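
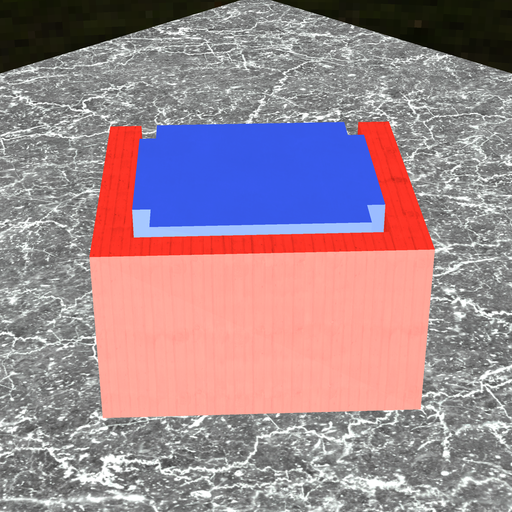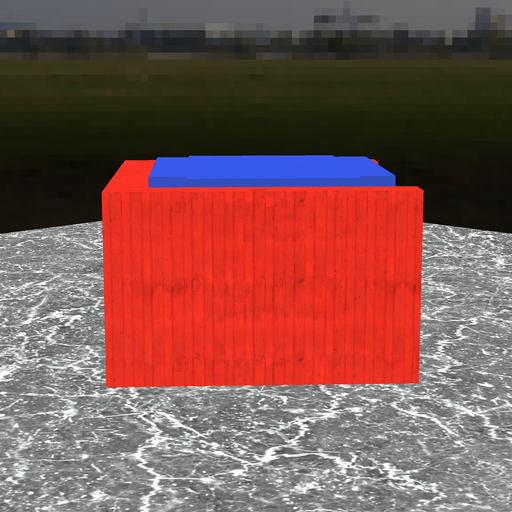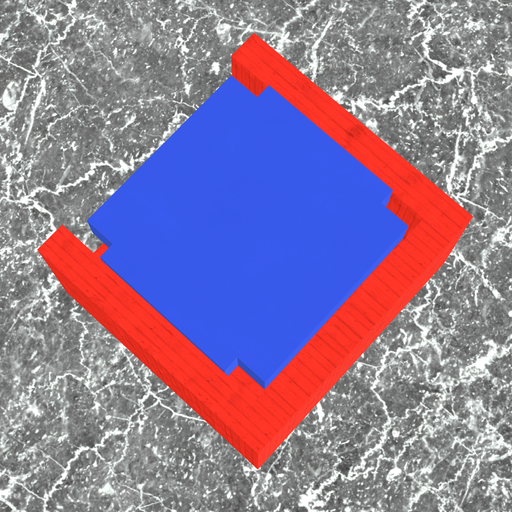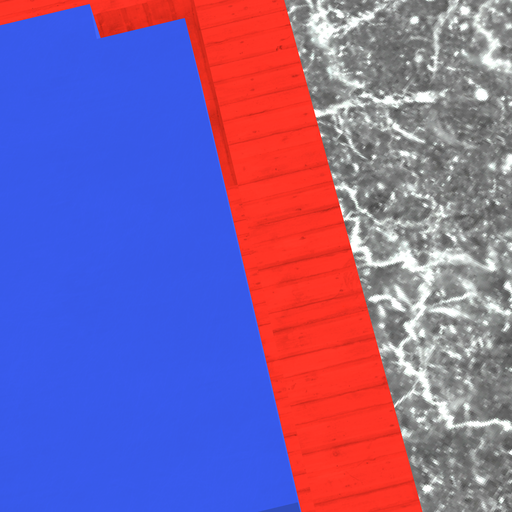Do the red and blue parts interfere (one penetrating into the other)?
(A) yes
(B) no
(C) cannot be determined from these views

(B) no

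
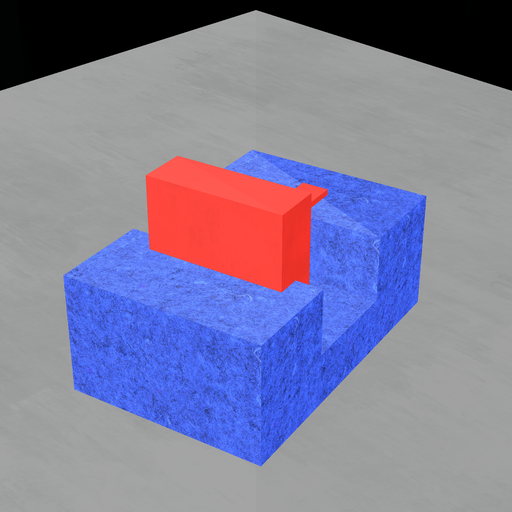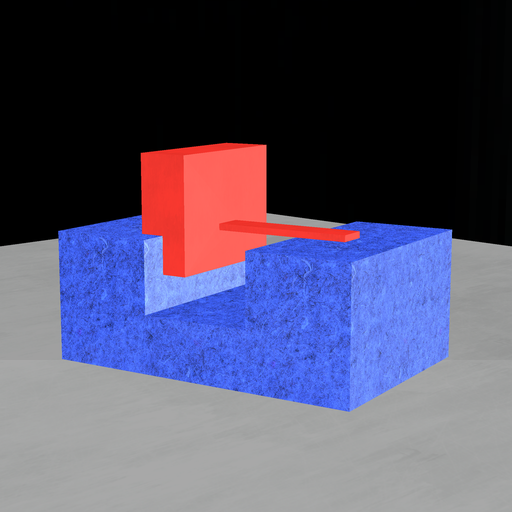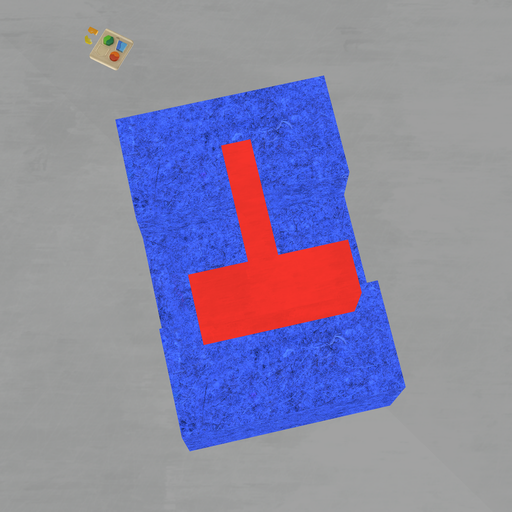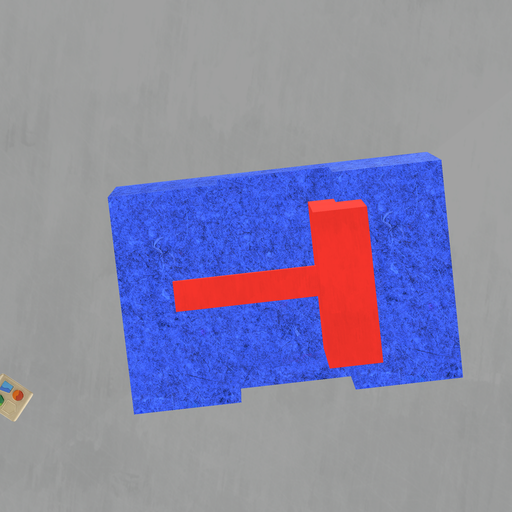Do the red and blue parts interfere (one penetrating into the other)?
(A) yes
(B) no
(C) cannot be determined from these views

(A) yes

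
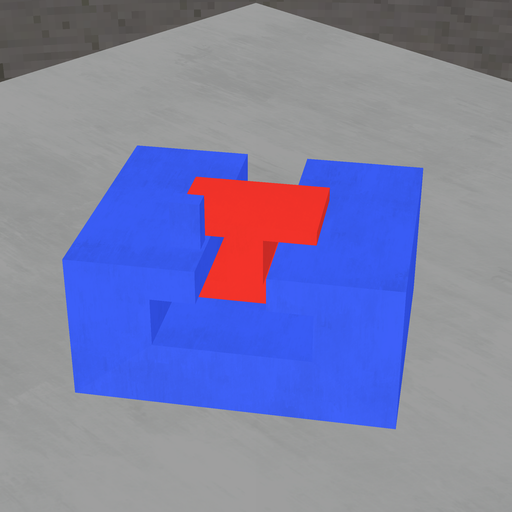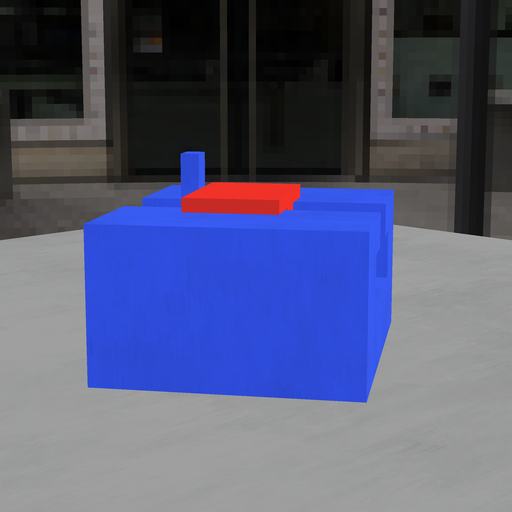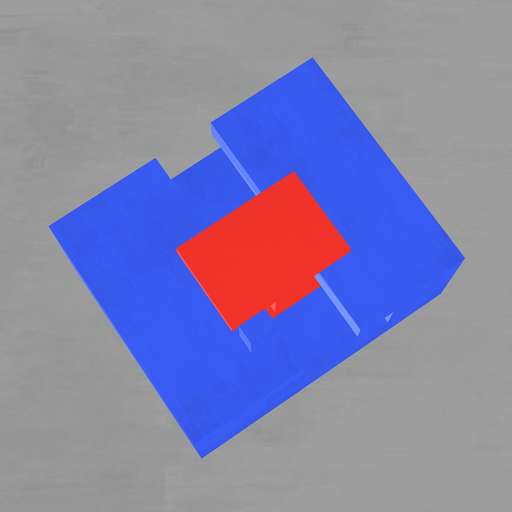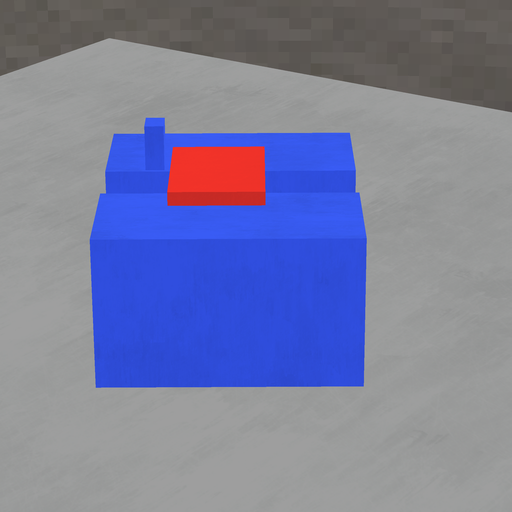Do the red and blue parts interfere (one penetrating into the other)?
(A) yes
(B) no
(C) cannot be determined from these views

(B) no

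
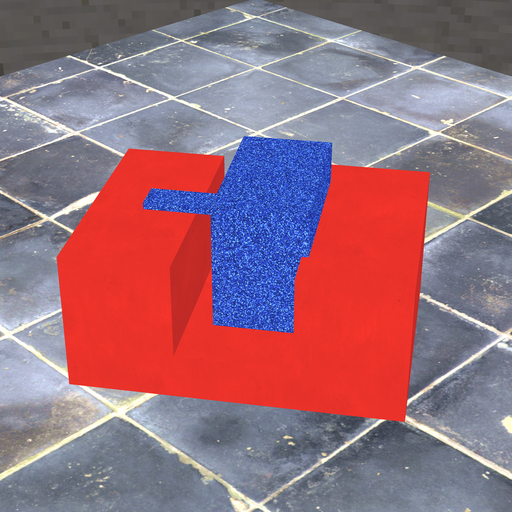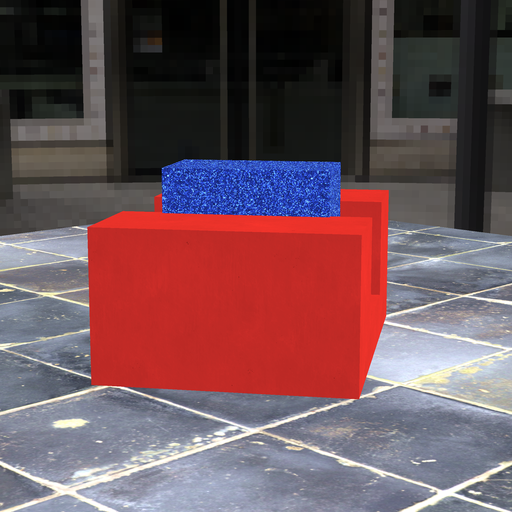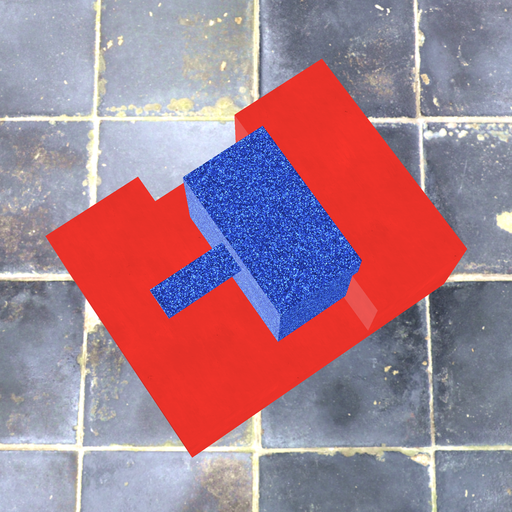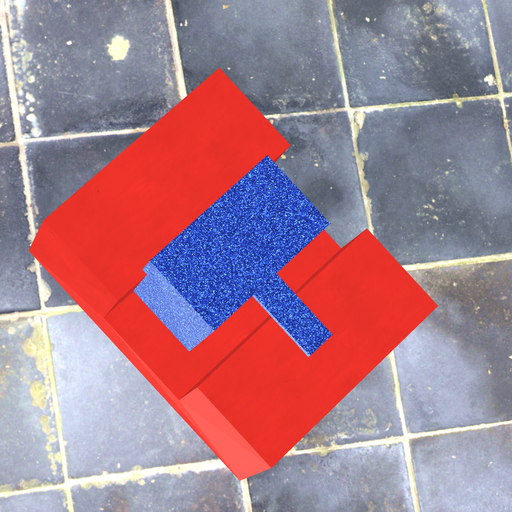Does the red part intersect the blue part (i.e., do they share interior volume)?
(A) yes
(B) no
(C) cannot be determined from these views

(A) yes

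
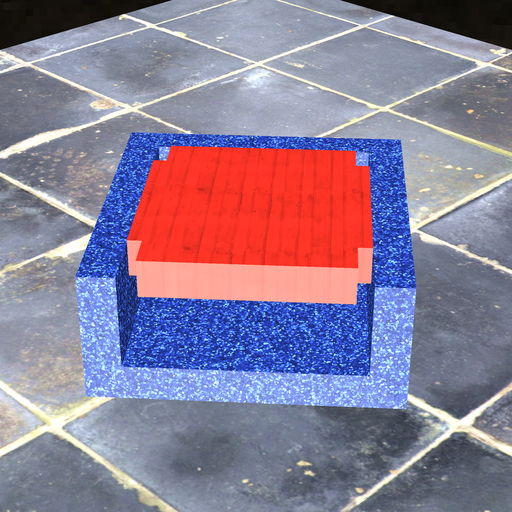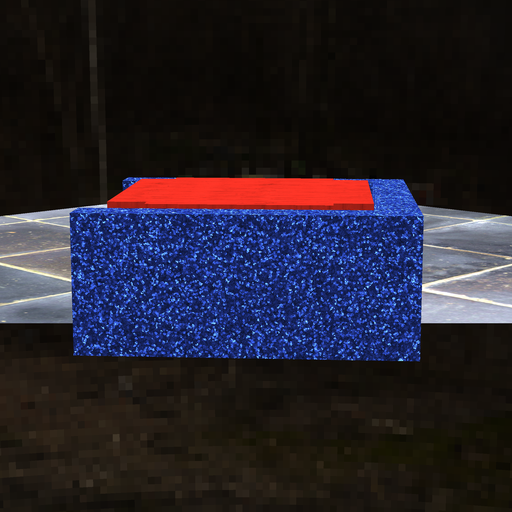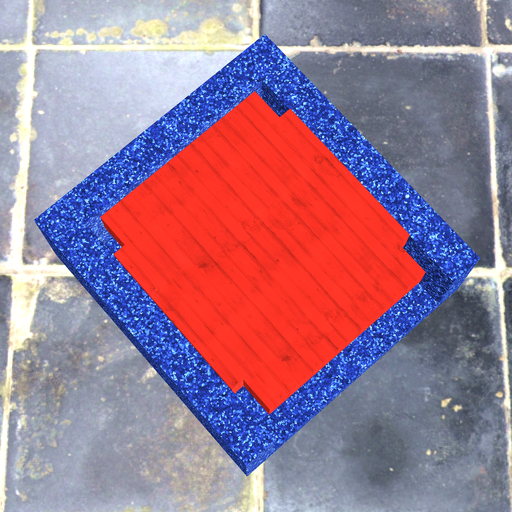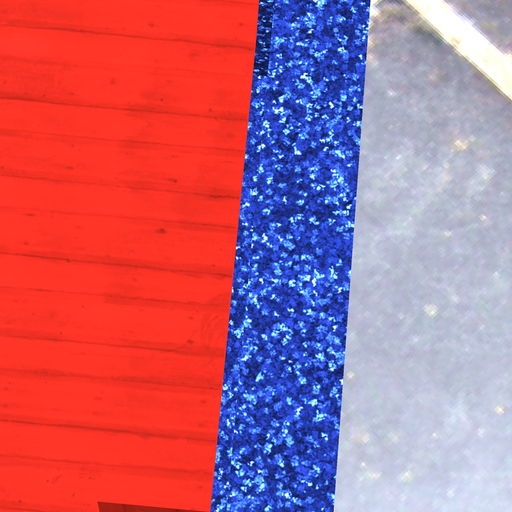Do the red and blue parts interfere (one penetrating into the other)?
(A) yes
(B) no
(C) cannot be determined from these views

(B) no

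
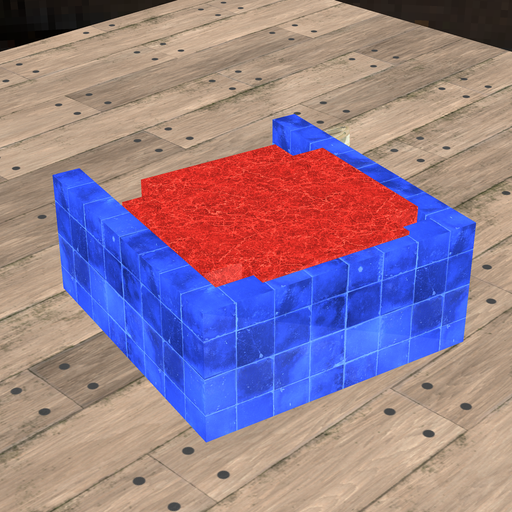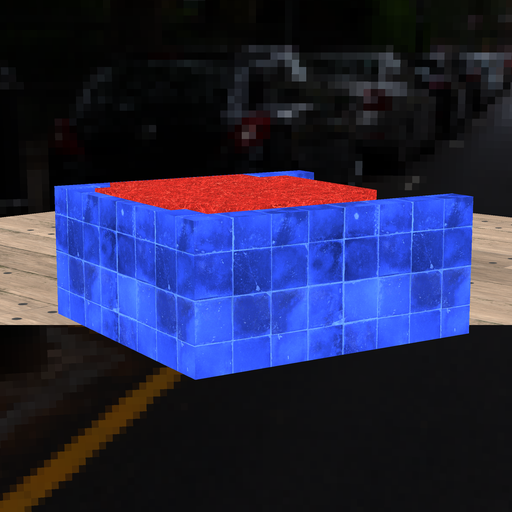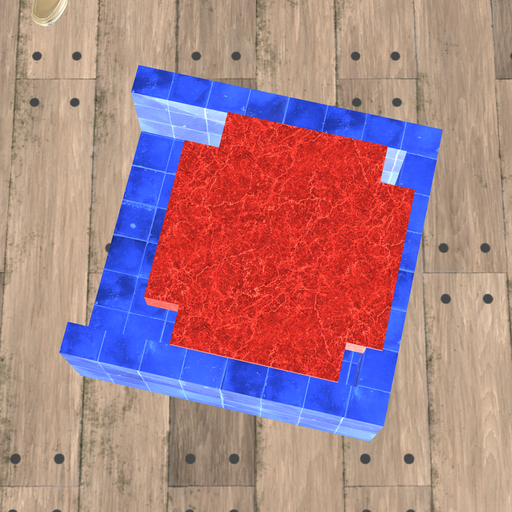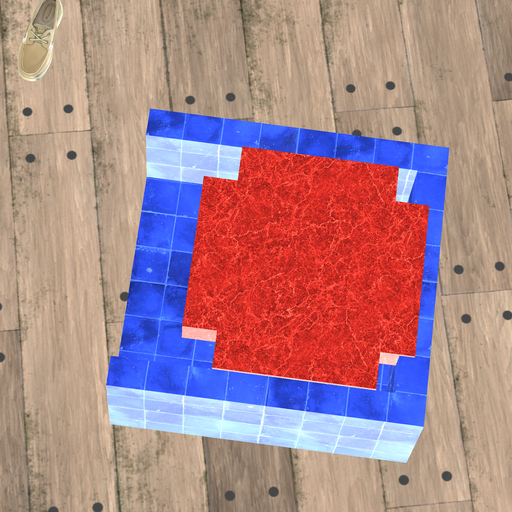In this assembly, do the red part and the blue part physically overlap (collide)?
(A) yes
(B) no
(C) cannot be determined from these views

(A) yes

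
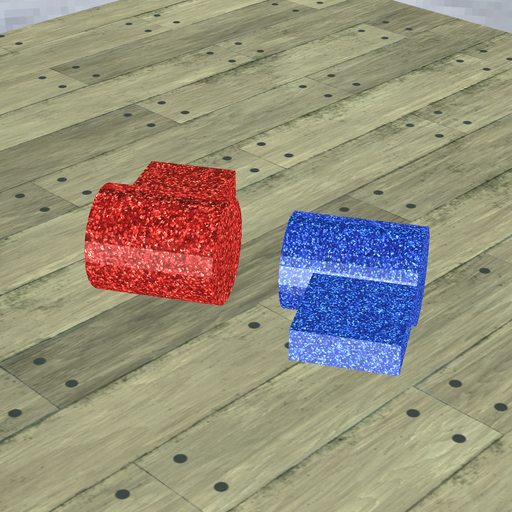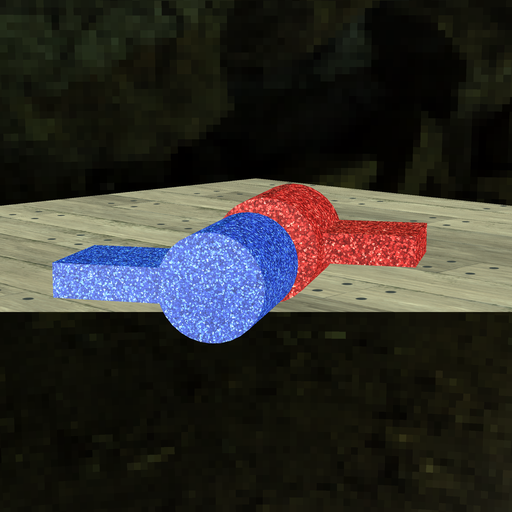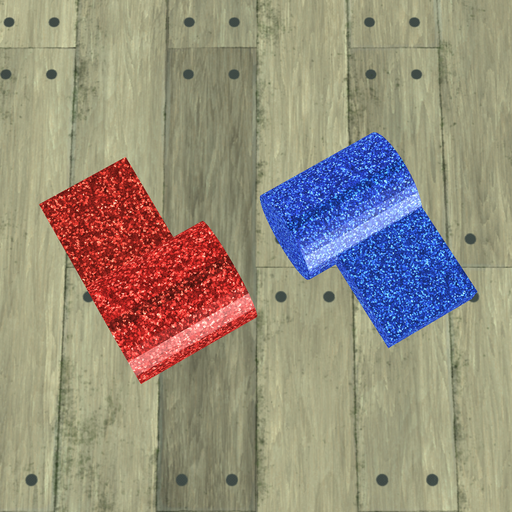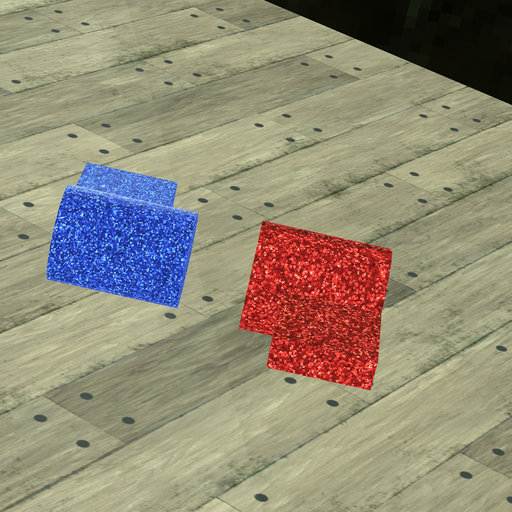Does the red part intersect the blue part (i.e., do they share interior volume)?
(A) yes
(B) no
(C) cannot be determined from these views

(B) no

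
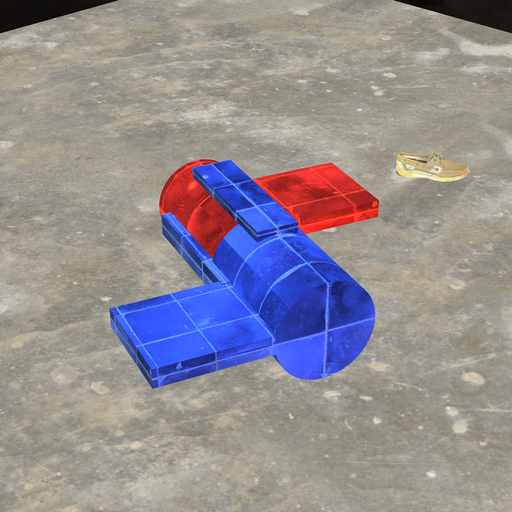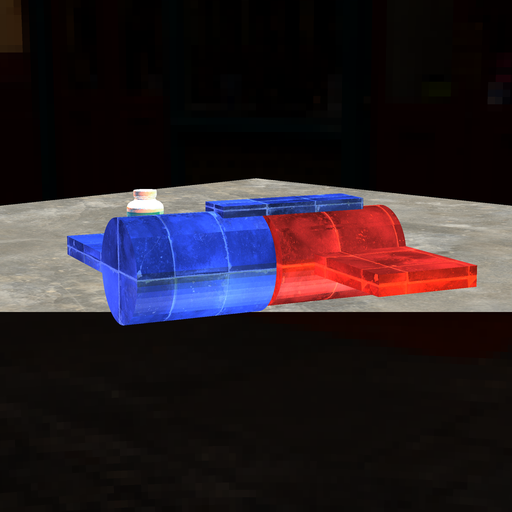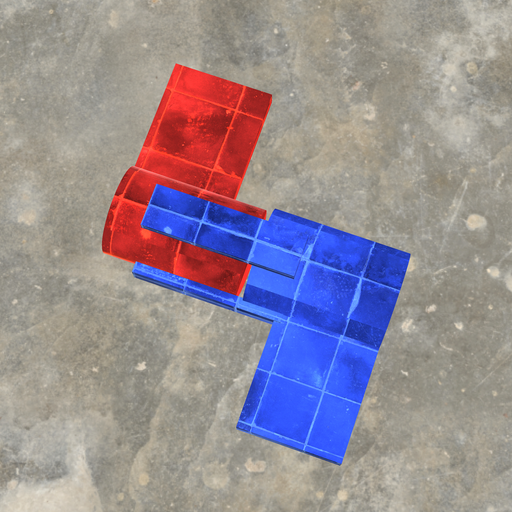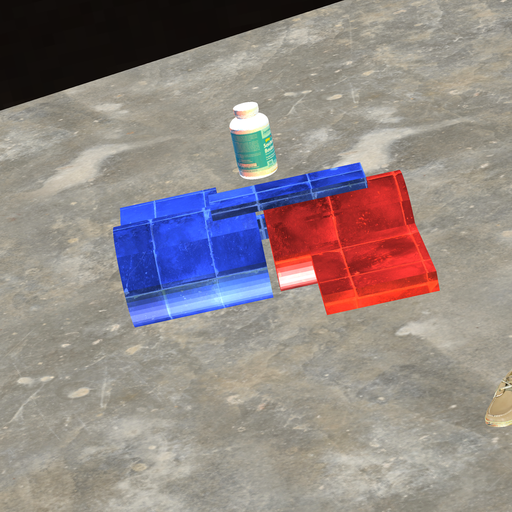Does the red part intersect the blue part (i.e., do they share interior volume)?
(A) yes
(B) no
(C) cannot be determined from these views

(B) no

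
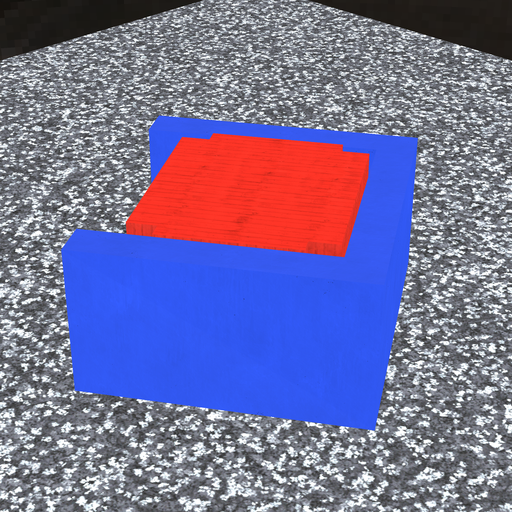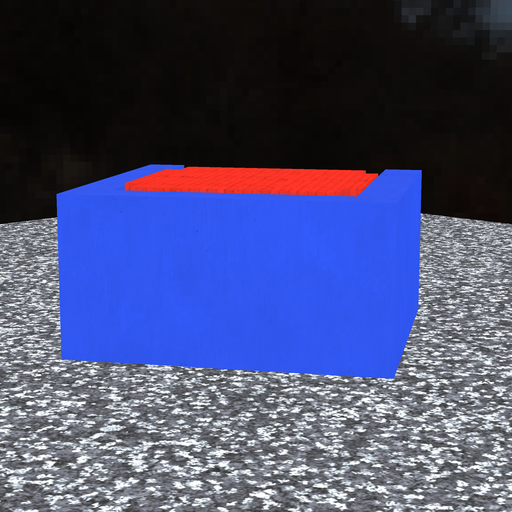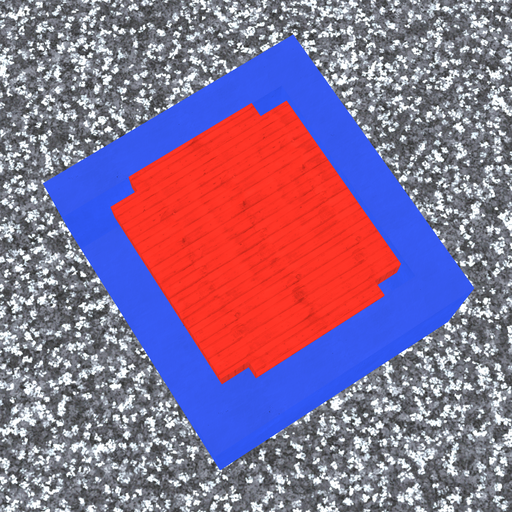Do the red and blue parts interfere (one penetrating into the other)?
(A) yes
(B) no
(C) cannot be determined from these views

(B) no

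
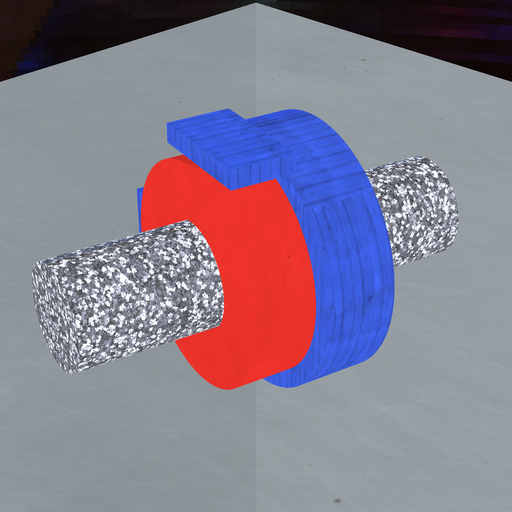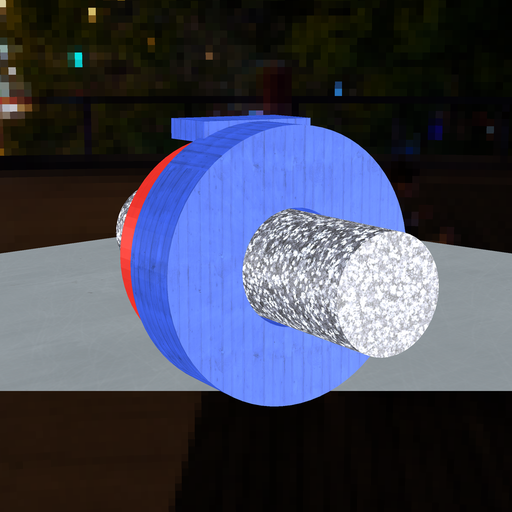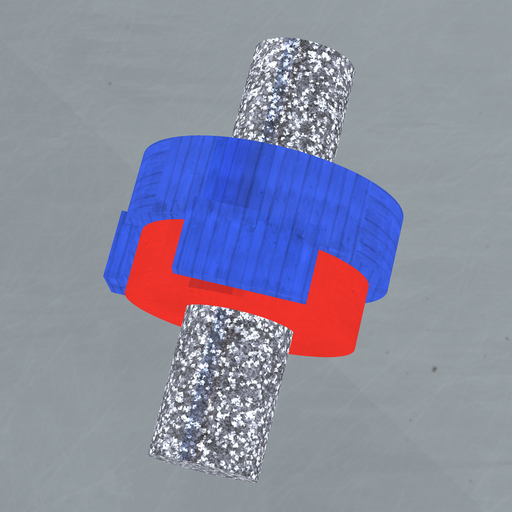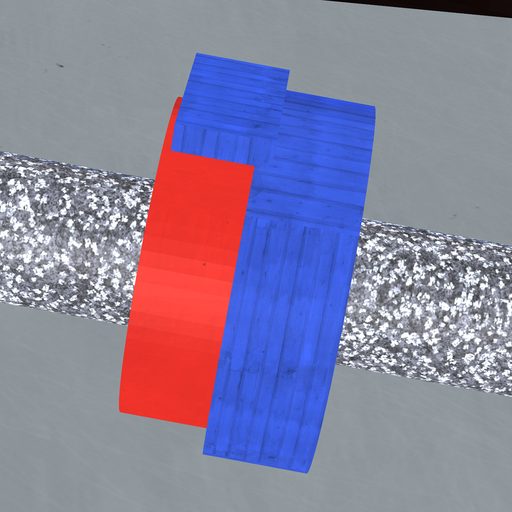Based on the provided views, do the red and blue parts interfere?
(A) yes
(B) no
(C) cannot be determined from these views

(A) yes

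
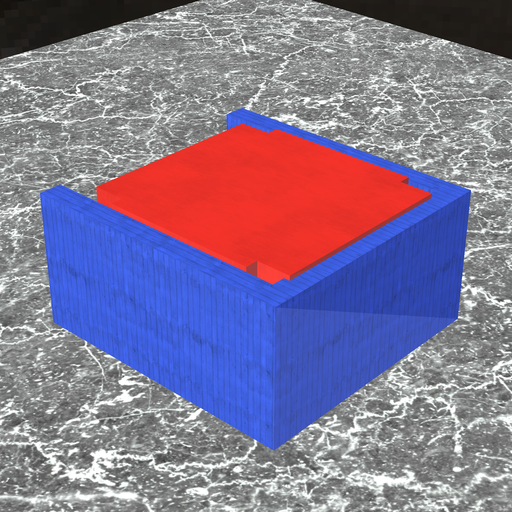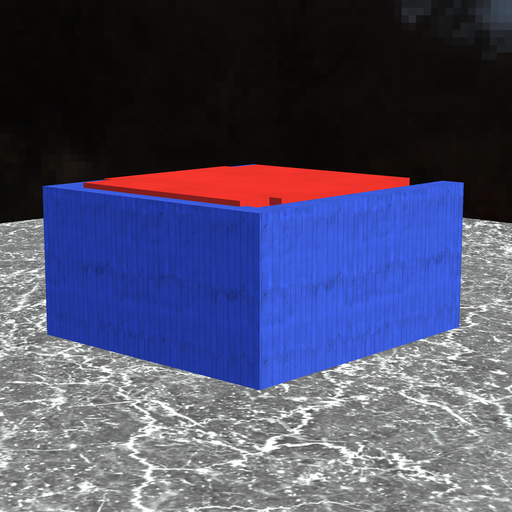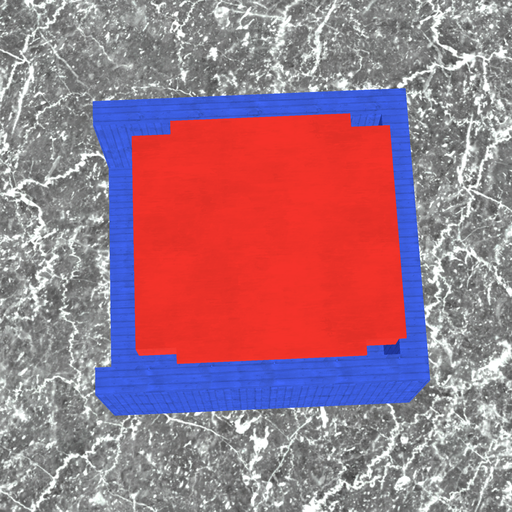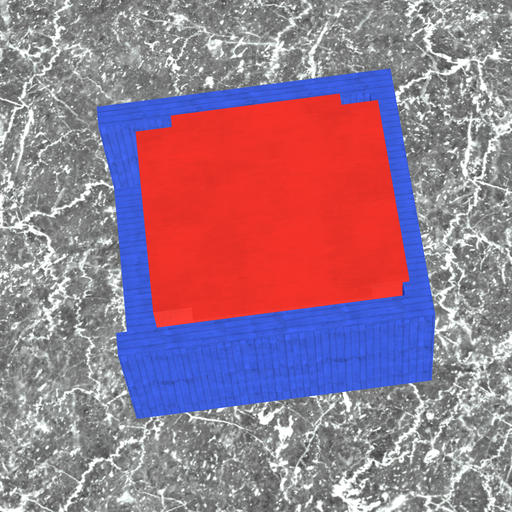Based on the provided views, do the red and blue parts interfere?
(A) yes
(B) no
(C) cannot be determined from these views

(A) yes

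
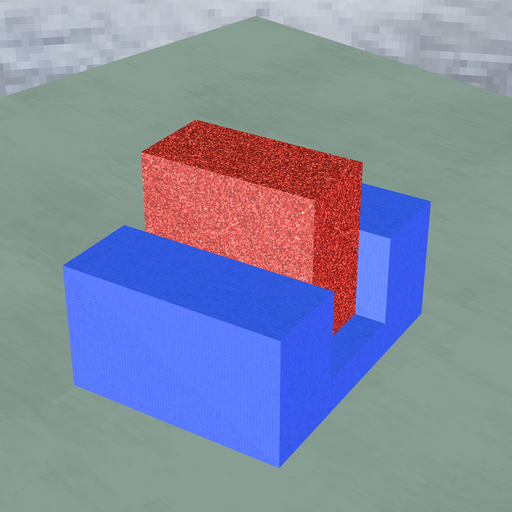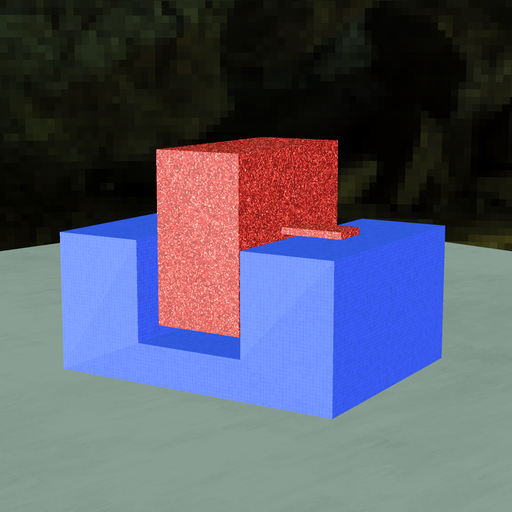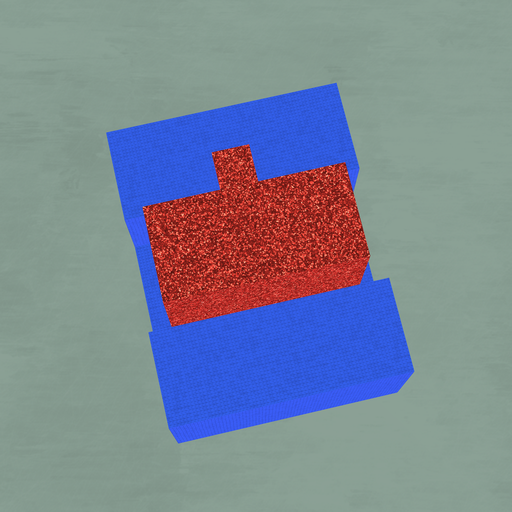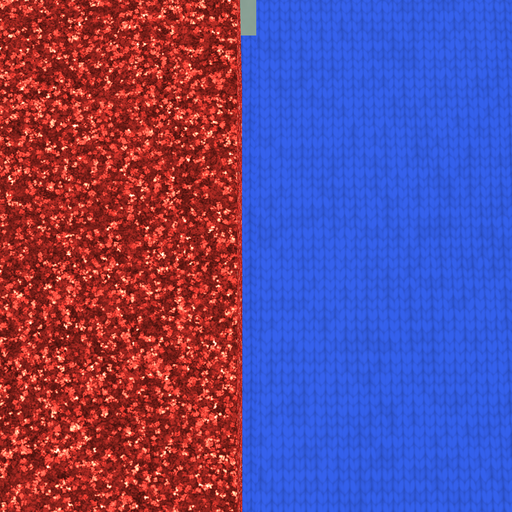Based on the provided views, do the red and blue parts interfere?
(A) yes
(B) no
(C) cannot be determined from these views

(B) no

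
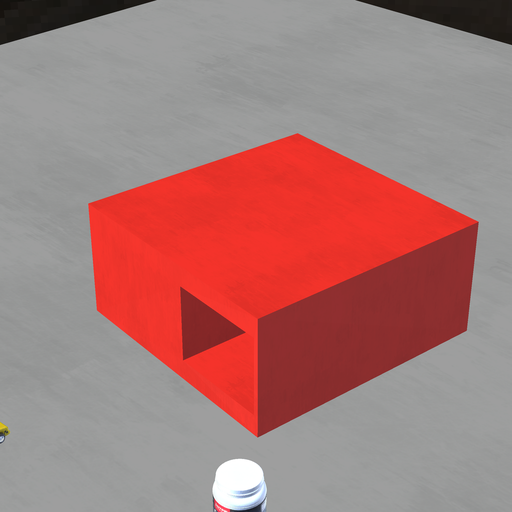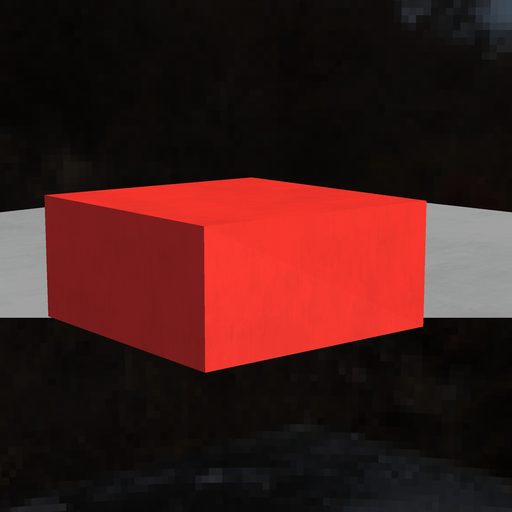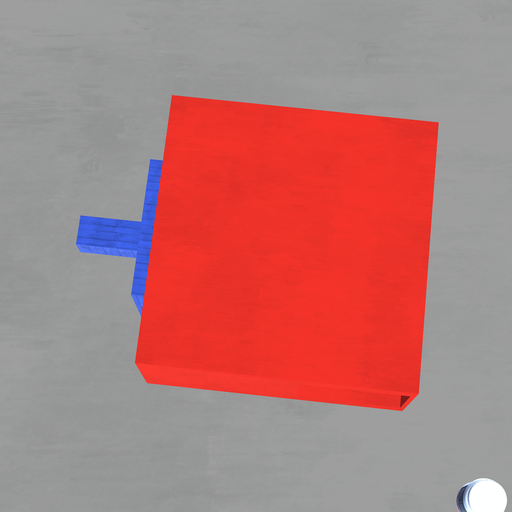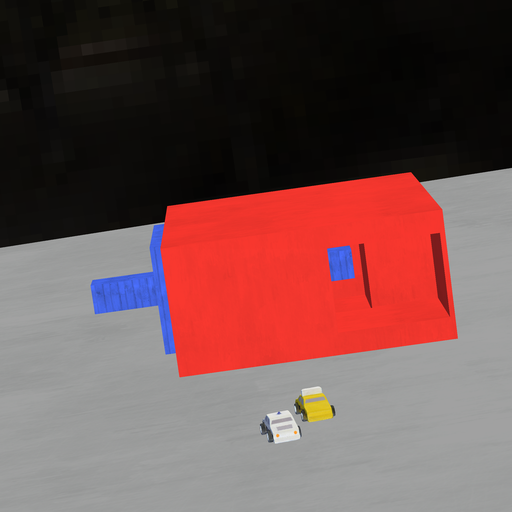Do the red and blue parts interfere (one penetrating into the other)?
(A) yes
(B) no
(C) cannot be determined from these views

(B) no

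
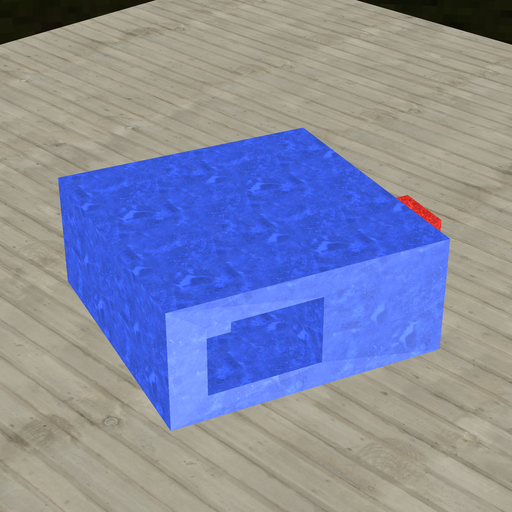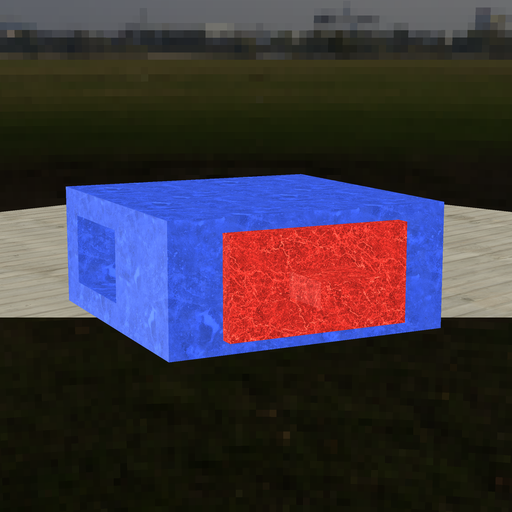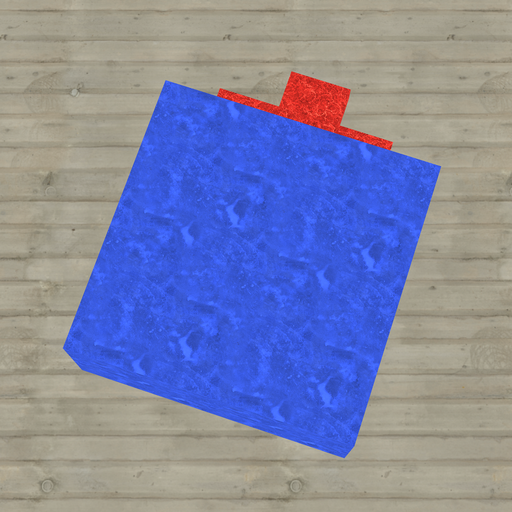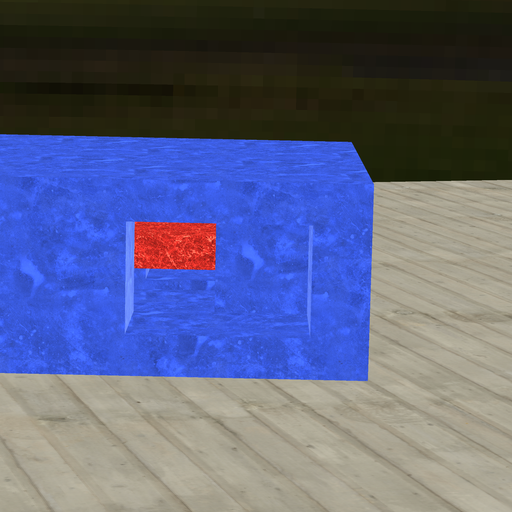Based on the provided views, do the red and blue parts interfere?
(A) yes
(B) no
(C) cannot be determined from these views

(A) yes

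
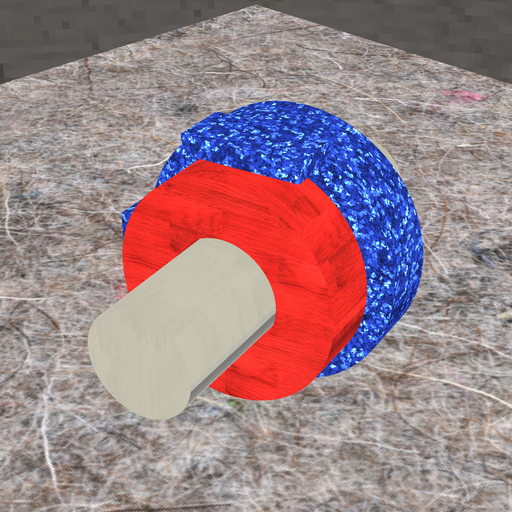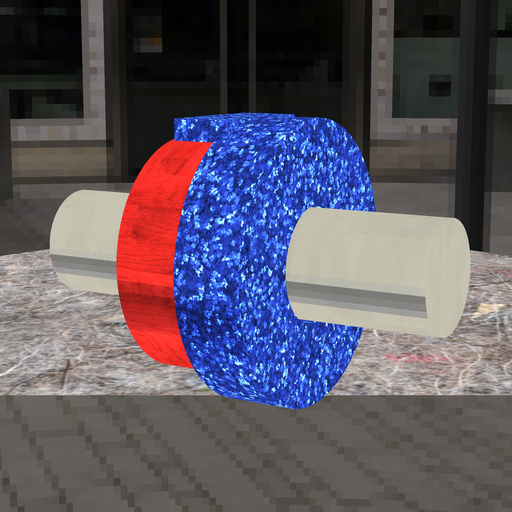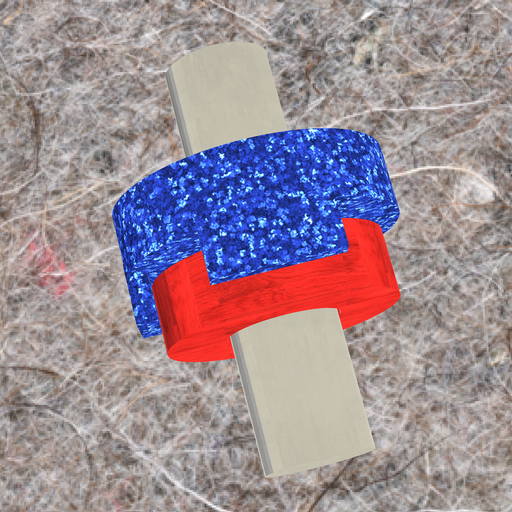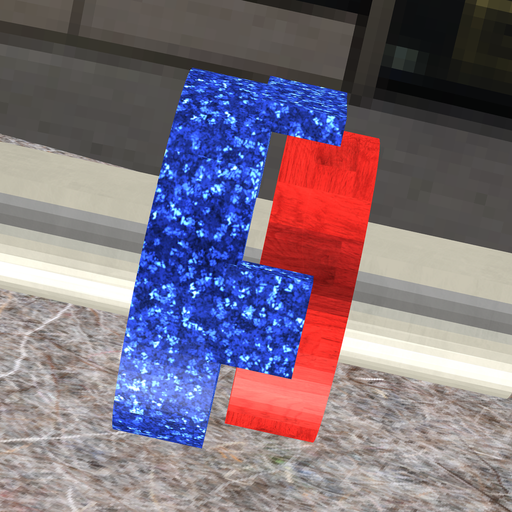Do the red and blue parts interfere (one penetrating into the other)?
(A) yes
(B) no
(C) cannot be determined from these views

(B) no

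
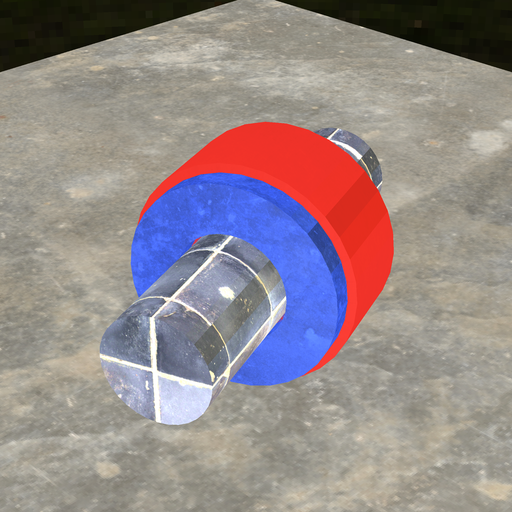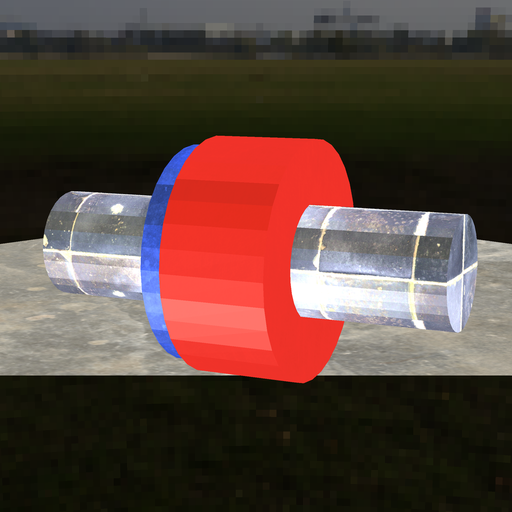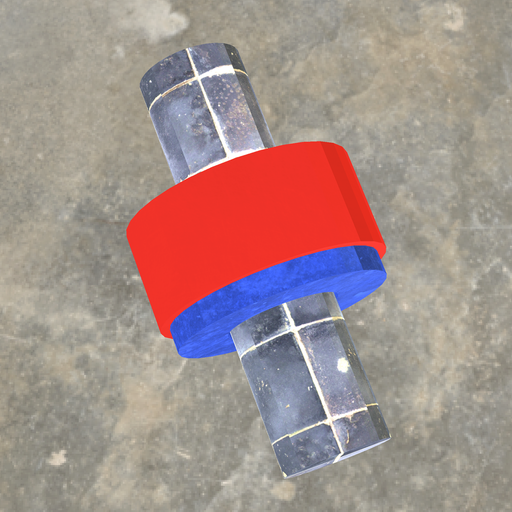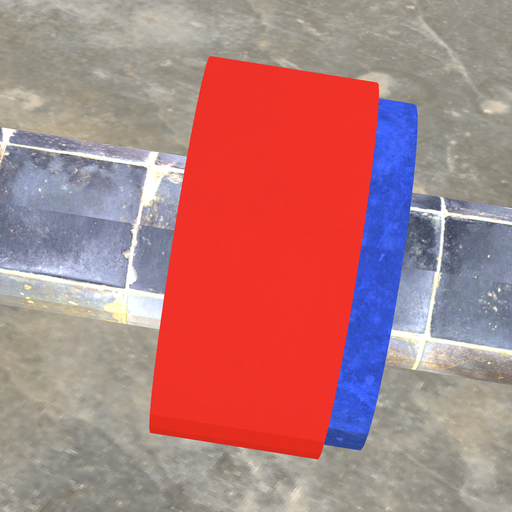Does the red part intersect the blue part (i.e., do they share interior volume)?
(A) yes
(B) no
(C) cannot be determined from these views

(A) yes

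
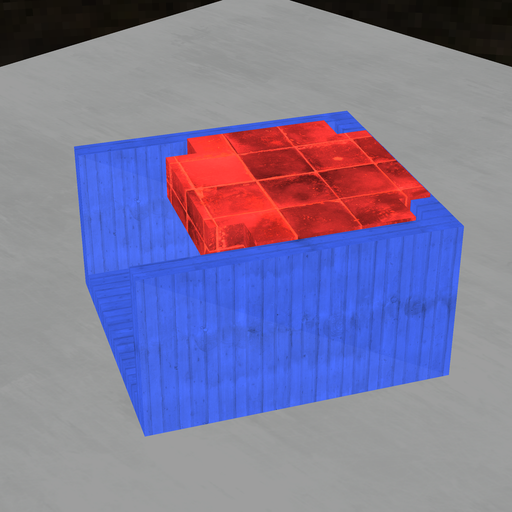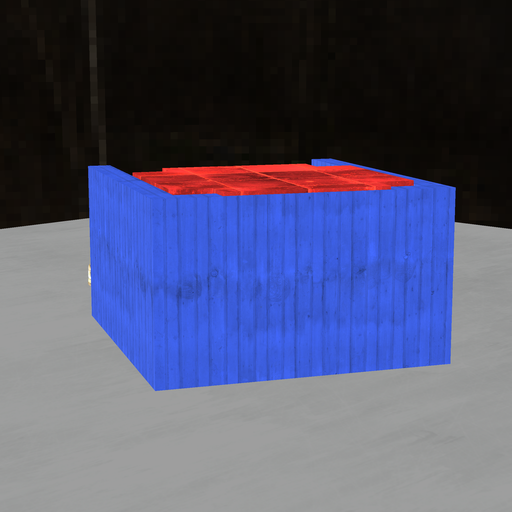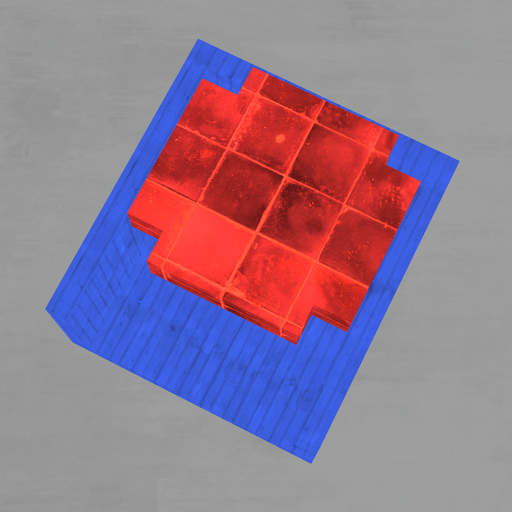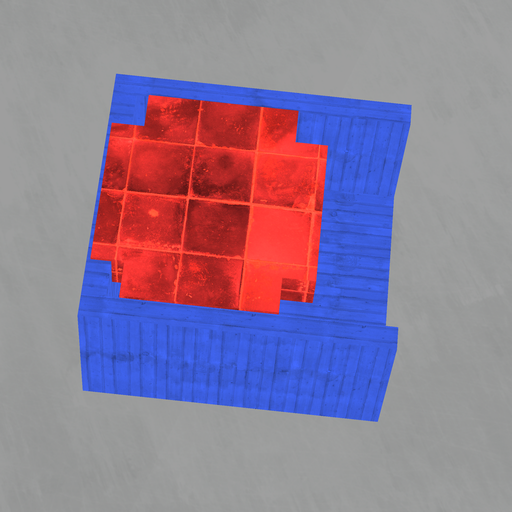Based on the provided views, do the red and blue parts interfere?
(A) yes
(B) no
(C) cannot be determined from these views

(A) yes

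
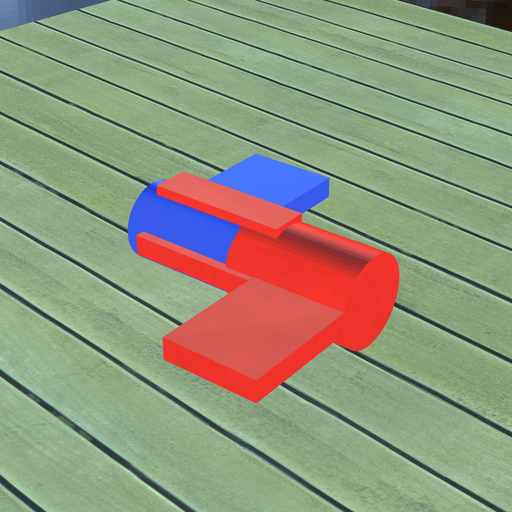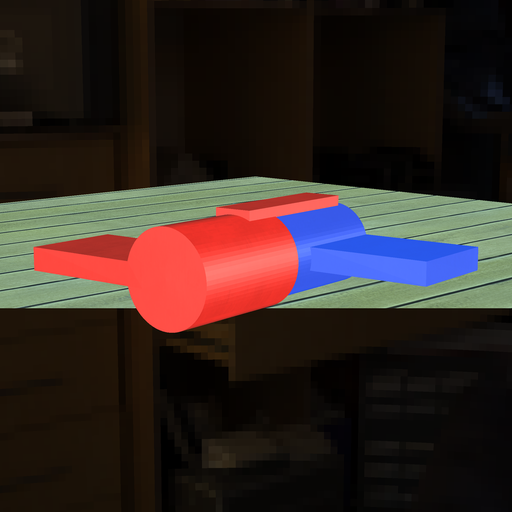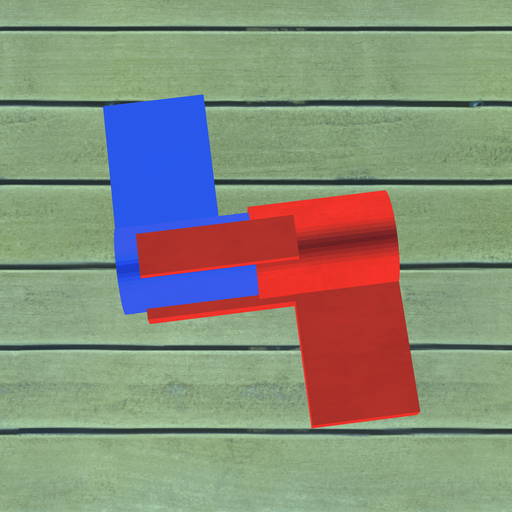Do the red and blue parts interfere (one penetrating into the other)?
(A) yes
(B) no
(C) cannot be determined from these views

(A) yes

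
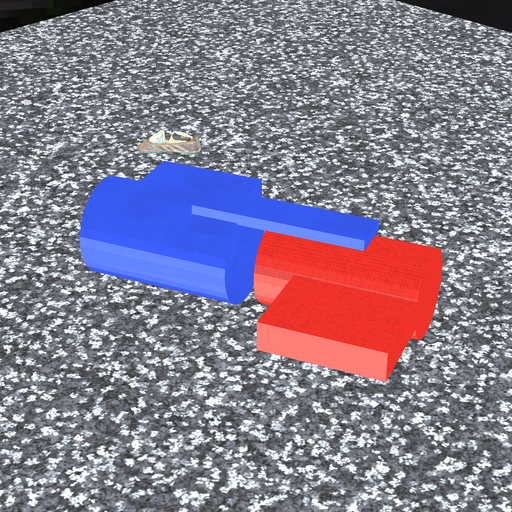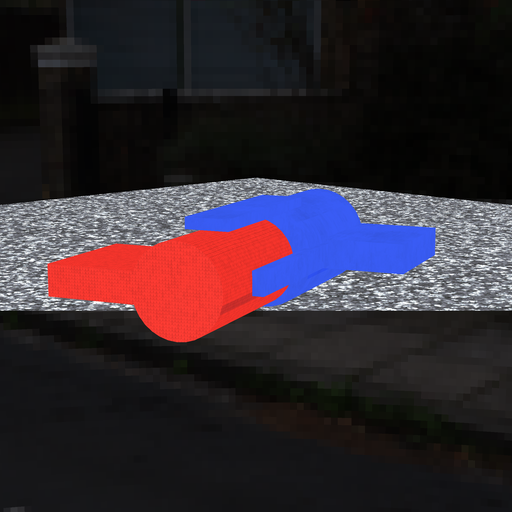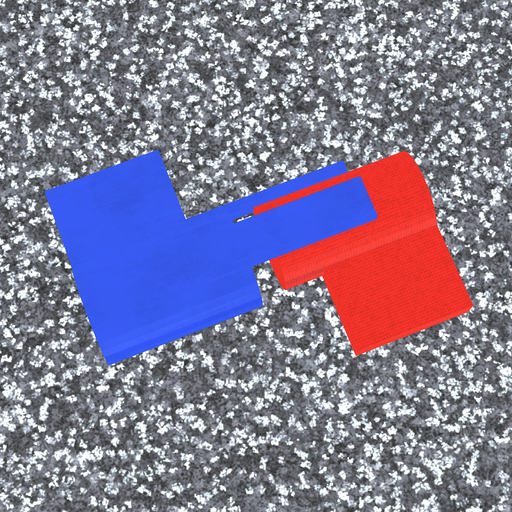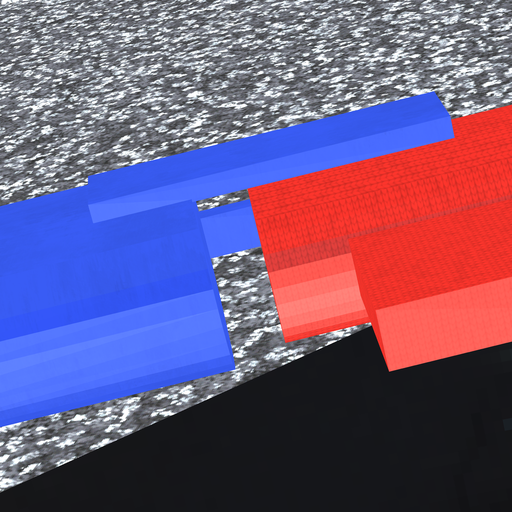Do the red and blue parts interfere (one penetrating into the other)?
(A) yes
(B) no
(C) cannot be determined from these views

(B) no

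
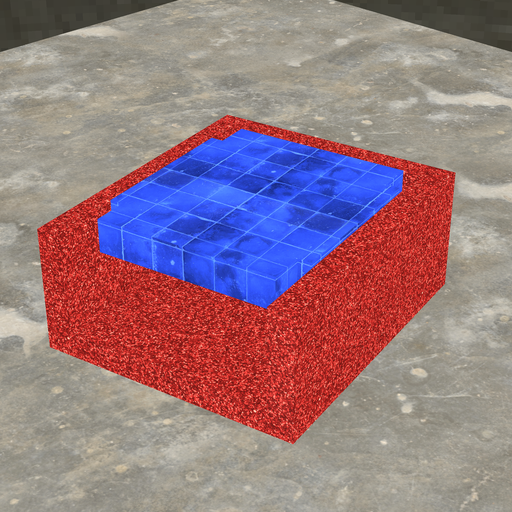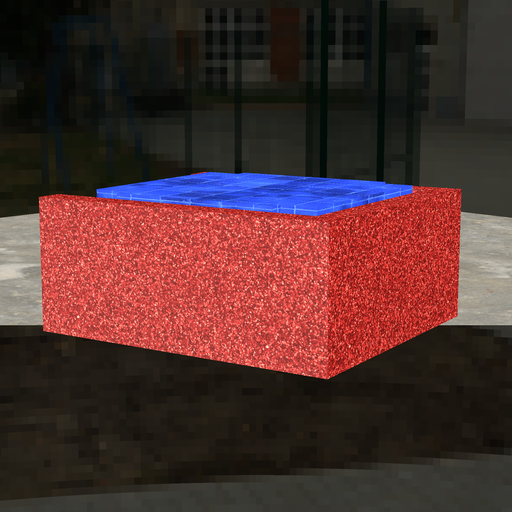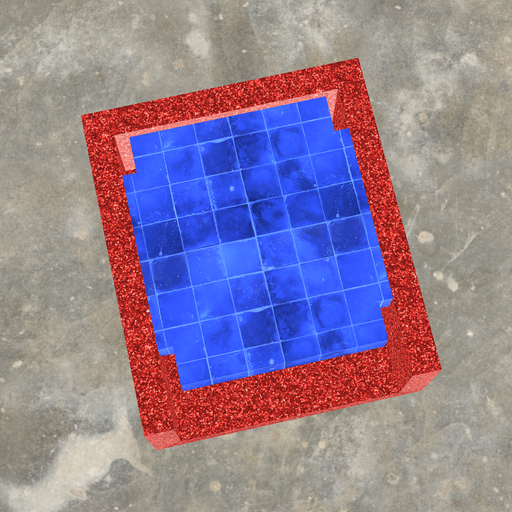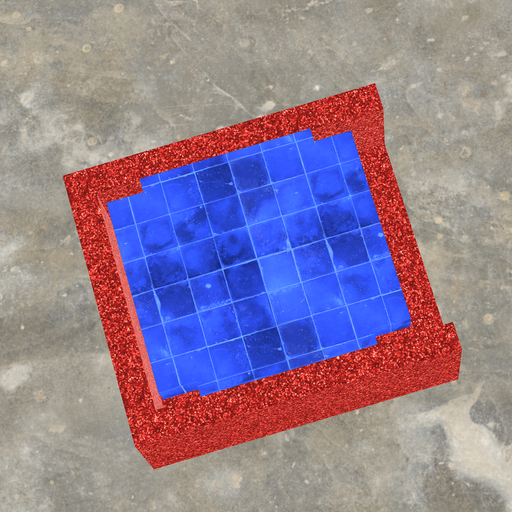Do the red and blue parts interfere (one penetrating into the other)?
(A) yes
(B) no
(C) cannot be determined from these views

(B) no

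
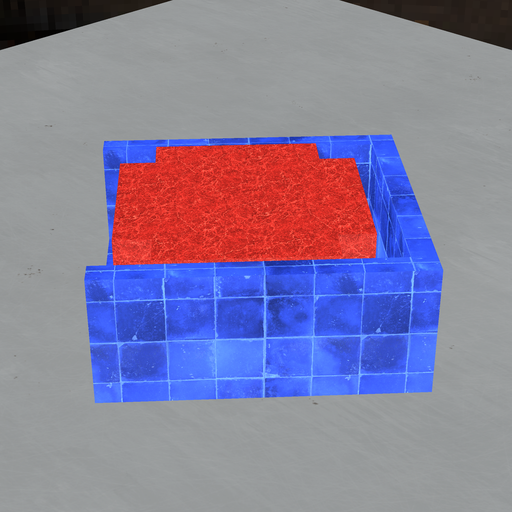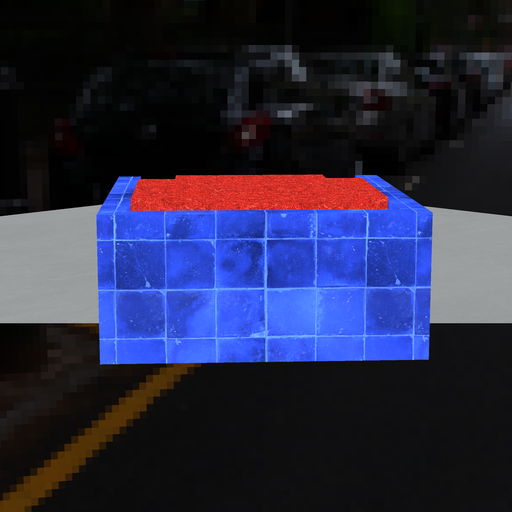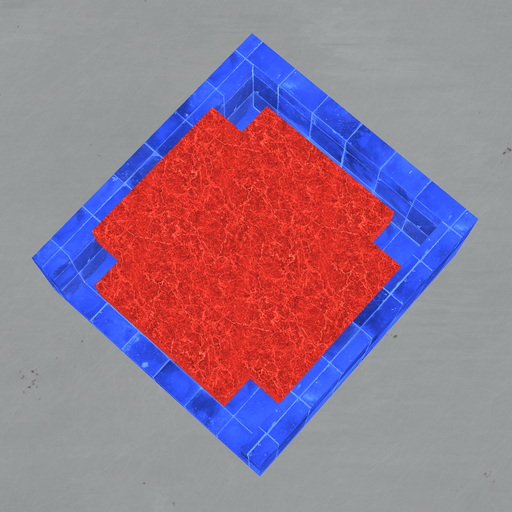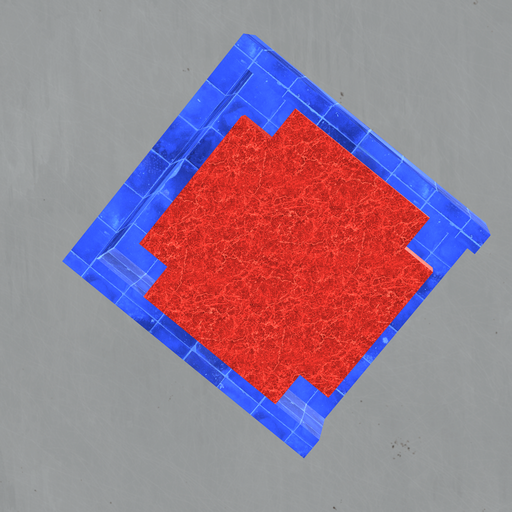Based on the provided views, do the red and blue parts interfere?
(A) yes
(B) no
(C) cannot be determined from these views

(B) no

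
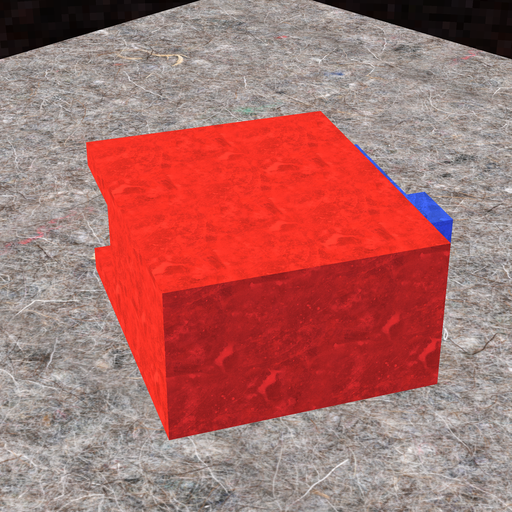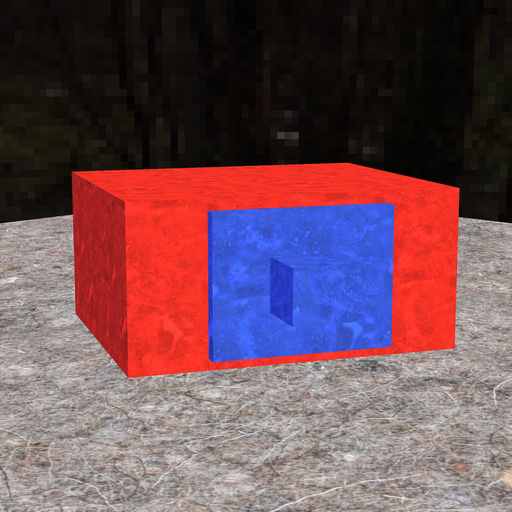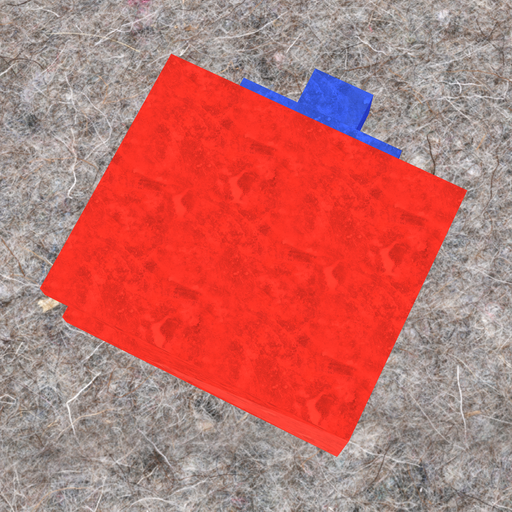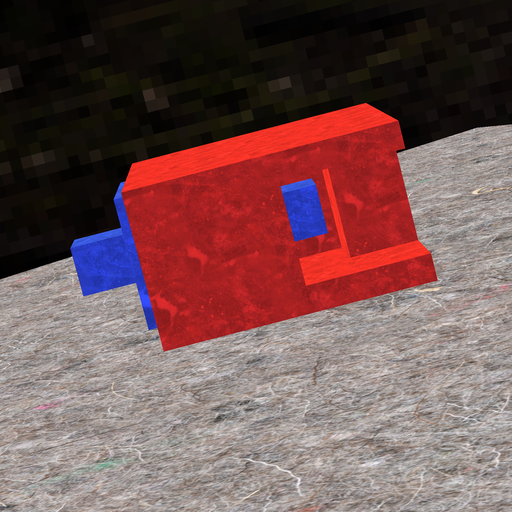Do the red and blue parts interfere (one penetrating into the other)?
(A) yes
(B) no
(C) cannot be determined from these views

(B) no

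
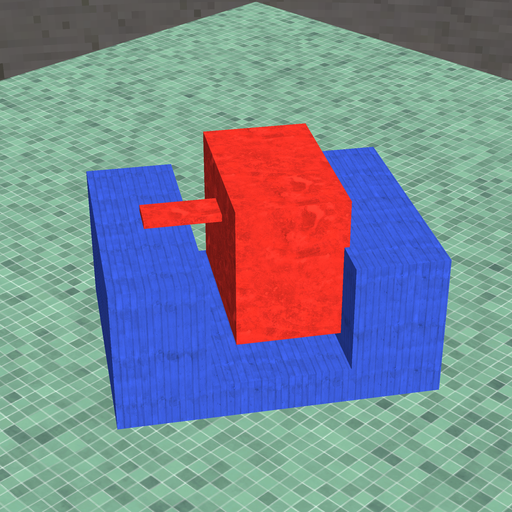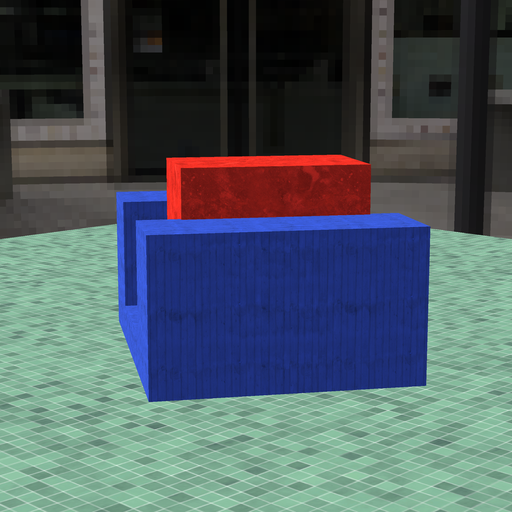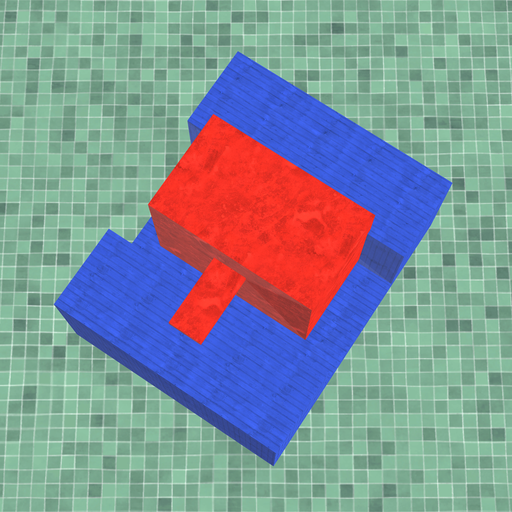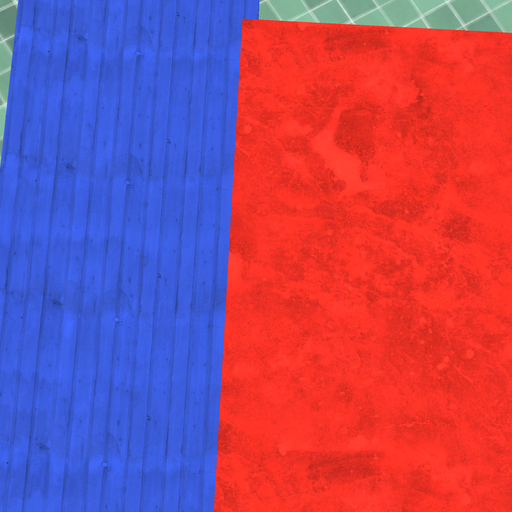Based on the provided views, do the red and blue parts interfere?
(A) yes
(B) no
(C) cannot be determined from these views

(A) yes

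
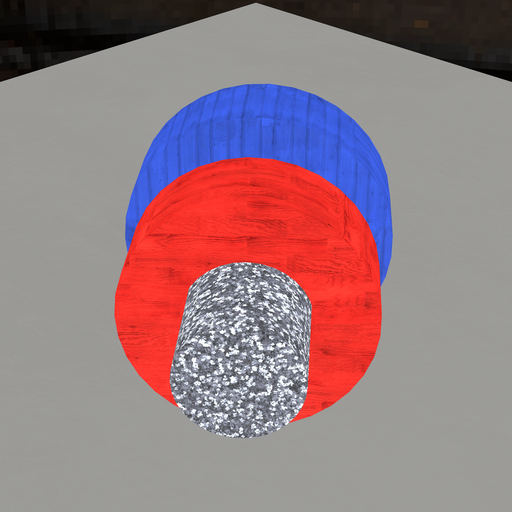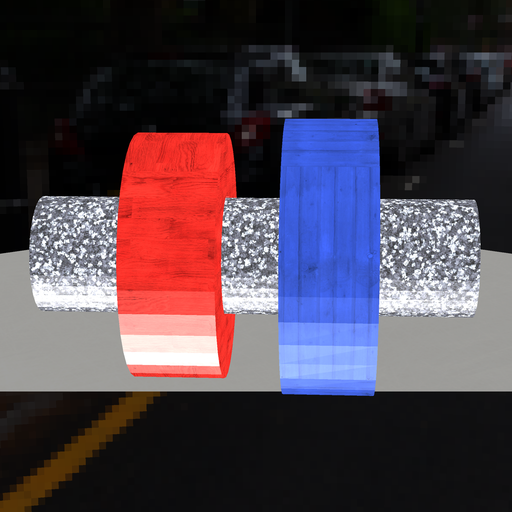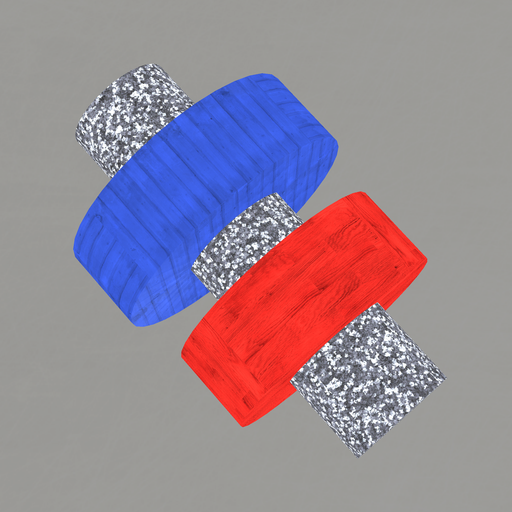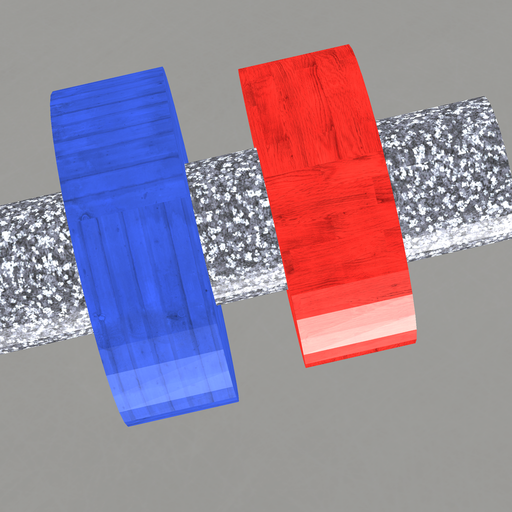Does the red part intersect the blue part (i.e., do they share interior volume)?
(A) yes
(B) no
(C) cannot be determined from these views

(B) no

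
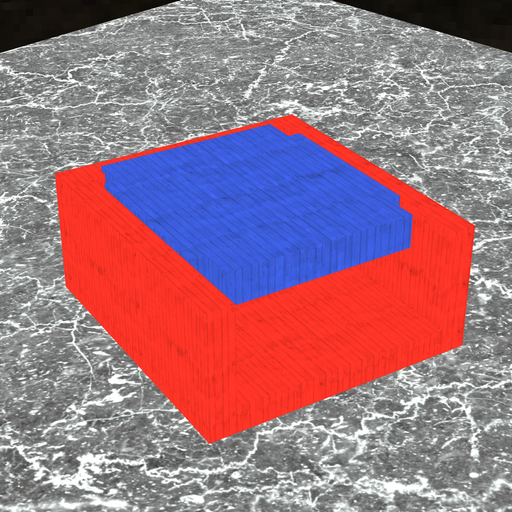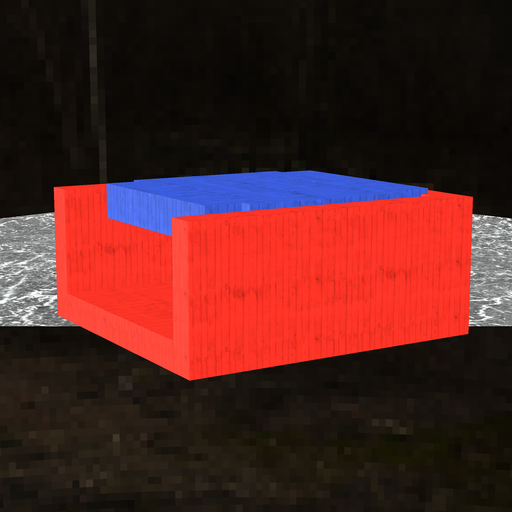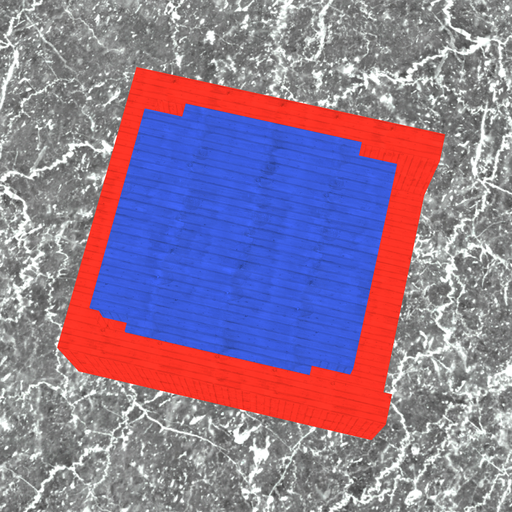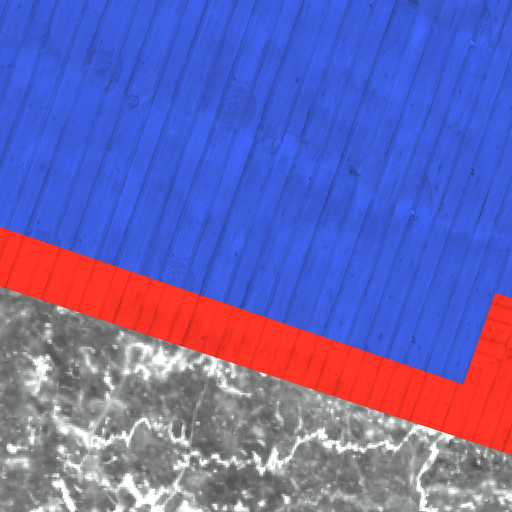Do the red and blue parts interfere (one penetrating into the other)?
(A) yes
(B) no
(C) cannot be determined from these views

(A) yes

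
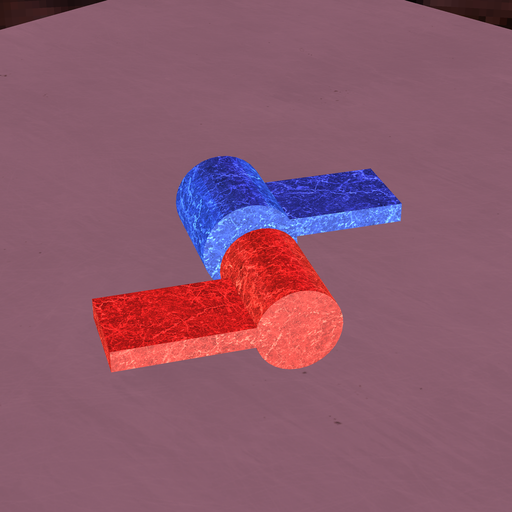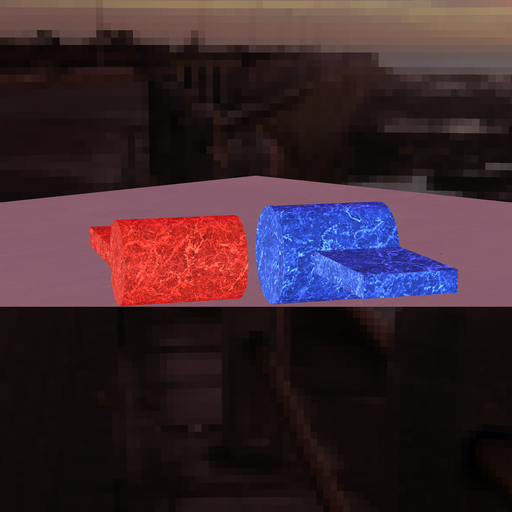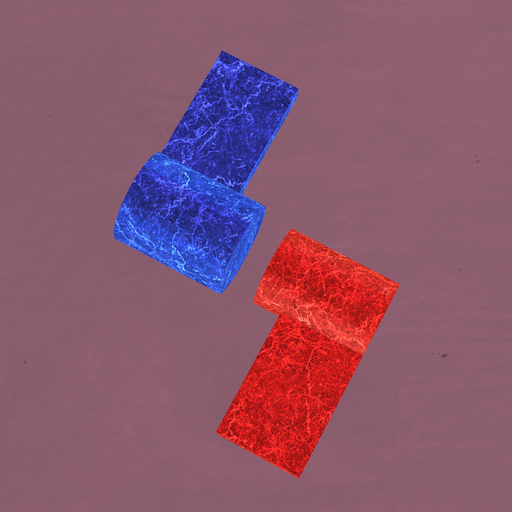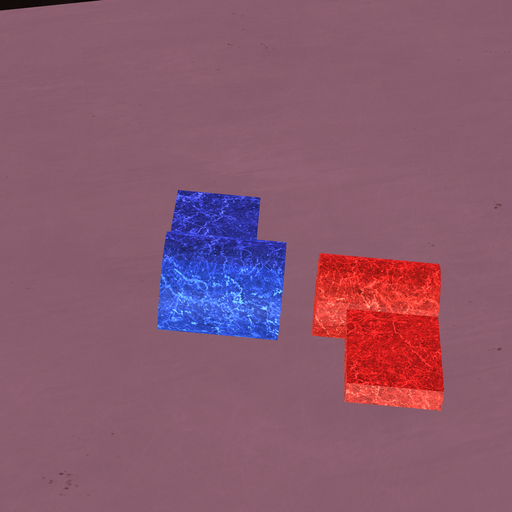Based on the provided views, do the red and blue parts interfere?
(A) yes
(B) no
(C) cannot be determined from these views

(B) no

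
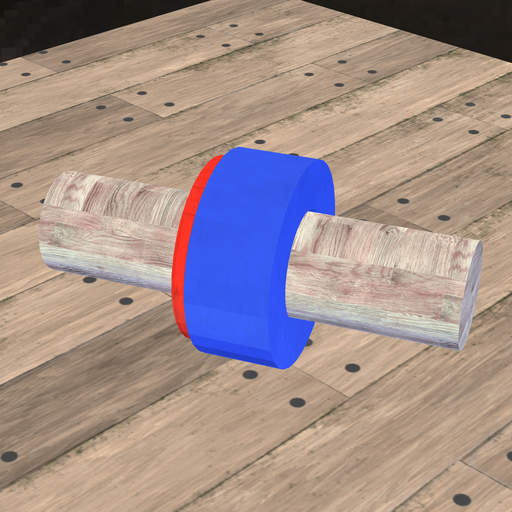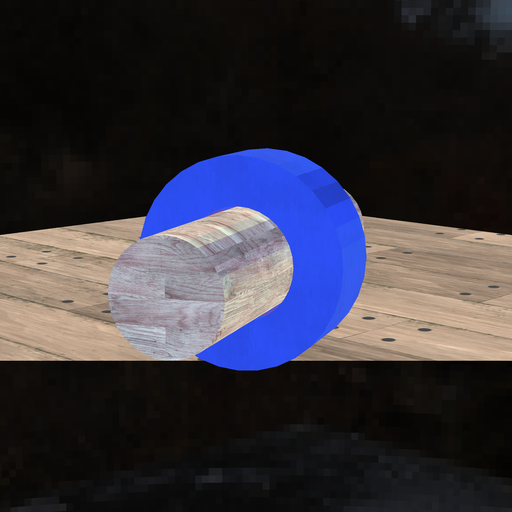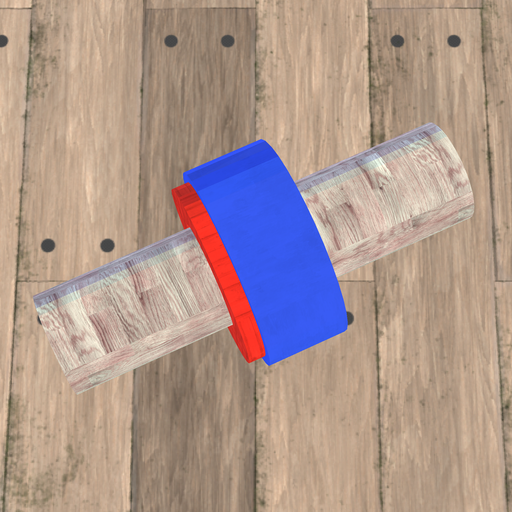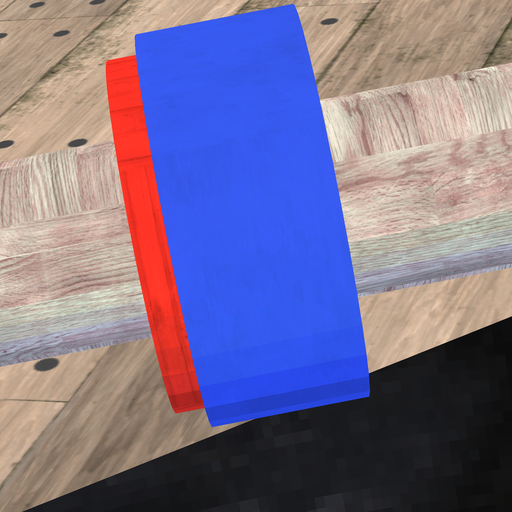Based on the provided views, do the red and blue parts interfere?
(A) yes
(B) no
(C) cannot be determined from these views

(A) yes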